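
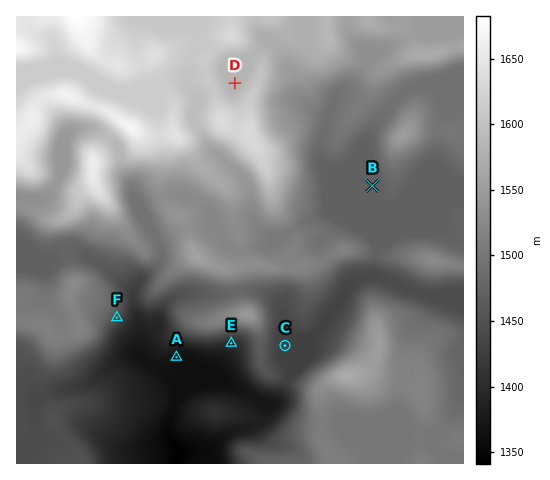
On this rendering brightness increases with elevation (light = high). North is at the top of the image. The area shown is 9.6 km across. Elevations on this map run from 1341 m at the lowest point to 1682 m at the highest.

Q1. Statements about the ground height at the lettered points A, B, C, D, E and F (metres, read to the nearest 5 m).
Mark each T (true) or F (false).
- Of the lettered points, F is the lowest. F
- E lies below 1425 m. T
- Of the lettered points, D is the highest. T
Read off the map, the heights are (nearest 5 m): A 1365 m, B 1470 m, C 1430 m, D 1585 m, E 1405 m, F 1445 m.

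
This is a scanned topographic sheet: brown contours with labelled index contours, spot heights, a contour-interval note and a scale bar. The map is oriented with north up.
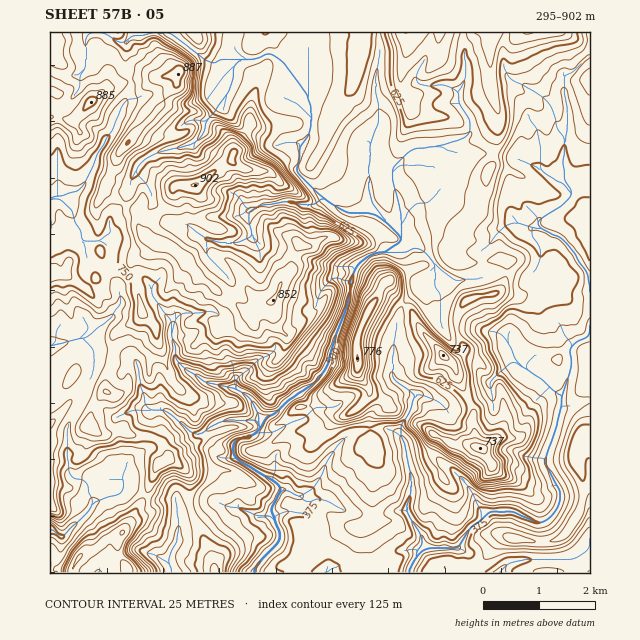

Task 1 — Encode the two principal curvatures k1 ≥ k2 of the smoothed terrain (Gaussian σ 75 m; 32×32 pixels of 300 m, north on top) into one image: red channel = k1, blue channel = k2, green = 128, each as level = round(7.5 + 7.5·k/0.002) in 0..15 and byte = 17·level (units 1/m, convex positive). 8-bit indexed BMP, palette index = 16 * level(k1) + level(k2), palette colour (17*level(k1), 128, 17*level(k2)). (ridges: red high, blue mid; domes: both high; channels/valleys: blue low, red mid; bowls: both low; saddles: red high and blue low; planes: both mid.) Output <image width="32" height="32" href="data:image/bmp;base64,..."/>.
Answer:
<image width="32" height="32" href="data:image/bmp;base64,Qk02CAAAAAAAADYEAAAoAAAAIAAAACAAAAABAAgAAAAAAAAEAAATCwAAEwsAAAABAAAAAAAAAIAAABGAAAAigAAAM4AAAESAAABVgAAAZoAAAHeAAACIgAAAmYAAAKqAAAC7gAAAzIAAAN2AAADugAAA/4AAAACAEQARgBEAIoARADOAEQBEgBEAVYARAGaAEQB3gBEAiIARAJmAEQCqgBEAu4ARAMyAEQDdgBEA7oARAP+AEQAAgCIAEYAiACKAIgAzgCIARIAiAFWAIgBmgCIAd4AiAIiAIgCZgCIAqoAiALuAIgDMgCIA3YAiAO6AIgD/gCIAAIAzABGAMwAigDMAM4AzAESAMwBVgDMAZoAzAHeAMwCIgDMAmYAzAKqAMwC7gDMAzIAzAN2AMwDugDMA/4AzAACARAARgEQAIoBEADOARABEgEQAVYBEAGaARAB3gEQAiIBEAJmARACqgEQAu4BEAMyARADdgEQA7oBEAP+ARAAAgFUAEYBVACKAVQAzgFUARIBVAFWAVQBmgFUAd4BVAIiAVQCZgFUAqoBVALuAVQDMgFUA3YBVAO6AVQD/gFUAAIBmABGAZgAigGYAM4BmAESAZgBVgGYAZoBmAHeAZgCIgGYAmYBmAKqAZgC7gGYAzIBmAN2AZgDugGYA/4BmAACAdwARgHcAIoB3ADOAdwBEgHcAVYB3AGaAdwB3gHcAiIB3AJmAdwCqgHcAu4B3AMyAdwDdgHcA7oB3AP+AdwAAgIgAEYCIACKAiAAzgIgARICIAFWAiABmgIgAd4CIAIiAiACZgIgAqoCIALuAiADMgIgA3YCIAO6AiAD/gIgAAICZABGAmQAigJkAM4CZAESAmQBVgJkAZoCZAHeAmQCIgJkAmYCZAKqAmQC7gJkAzICZAN2AmQDugJkA/4CZAACAqgARgKoAIoCqADOAqgBEgKoAVYCqAGaAqgB3gKoAiICqAJmAqgCqgKoAu4CqAMyAqgDdgKoA7oCqAP+AqgAAgLsAEYC7ACKAuwAzgLsARIC7AFWAuwBmgLsAd4C7AIiAuwCZgLsAqoC7ALuAuwDMgLsA3YC7AO6AuwD/gLsAAIDMABGAzAAigMwAM4DMAESAzABVgMwAZoDMAHeAzACIgMwAmYDMAKqAzAC7gMwAzIDMAN2AzADugMwA/4DMAACA3QARgN0AIoDdADOA3QBEgN0AVYDdAGaA3QB3gN0AiIDdAJmA3QCqgN0Au4DdAMyA3QDdgN0A7oDdAP+A3QAAgO4AEYDuACKA7gAzgO4ARIDuAFWA7gBmgO4Ad4DuAIiA7gCZgO4AqoDuALuA7gDMgO4A3YDuAO6A7gD/gO4AAID/ABGA/wAigP8AM4D/AESA/wBVgP8AZoD/AHeA/wCIgP8AmYD/AKqA/wC7gP8AzID/AN2A/wDugP8A/4D/ANT4dob41qKFl8nGg5C4l4d3h4eHuJDJyLbHhZOkpJaHxMbntsJghYSHt7jGpIGnmIeHh4eWg4GAgZa2ttXWpYSQgJa3+aWXg6eXdpe4kbeHh6ioh6ijpriixdnIpJT4g/ijg4W2x6iDt4Z2lIODp4aXhZWWlZKnl7hwkICSkpXkxYWGhXXVhGO1ZYaXuJKUhYWHmJengaantZGVhcencsbGhIZ3dqbFc+eUp8izgoaVloeImKiBp8eA6Ojlt4KFt8W1hXV2hfnouJSkoLWmqKiDmIeoloG2kJXV+ZWEgbintpSllYWUtqiVhIHT16aXqJWFmKiEccT39/rEpKaAp6e2pcm22KWolKKS1cOBt5eXtZKCknDU+ZSUpLam2IKEubaDtoSTZIKCyLaz1YCg55Wm99a26aCldaW2lKenlYSWhoaVyciDhcjYx7OQxaWAwtZyxMancYN01ZXFpoaWhZeGp4SmprSl1oCQgrPYp6aQsfb3dHO1p6foc8N0hoaFl4eXhbeGhcagpaemhJP4ladwtfmDhYXH+LW2lXWHh5aXdoaGpoWG6JDJtpWot6XHlYDG93OFhvah1qdzdoaHhpWGl3WVtqbXgaa4pqint8e3gpD3dHPXtILEcnNll4iHhoaFpZR06JN0hYSFqJe4dre4gPjHgtaDldeXp4SXh4iWhpXIl4TGpZaXt6aWpseGleigxva1cnaEx9fptZeHl4W4tpeFlYV1l7imhbeEuLiWg4CT6vqSh4WEc5SVdYiYlZenhpanl4a2uIS4l4SXxqR0YoDCkZaVuKeWmLmlh5eEdoaGhnW3yLeFg5OEdJbI6Pf49qOGdoanh4amhoWHhJeHhqaFhbeFhYXG16OmyLim15ODhoeGh5eXloV1dZaXh4eF14Wmp5WWlqWUUpGhkZOBc4aGh4eHh4e4hYaHhoaIhoWlyHOmpcjIpoN0hcX1onWIhoeGh4eHh7eVdoeYhoaHl4PWlIWmuLb2ttf3+JClhoiHh4aIiIeGqLaVl4aGh4W3gtbGcZKEhabY5bShk7iGh4eHh4eHh3eFxmSGh4aHdMimgPi3lbOQhOnXYnR1hbd2d4amhYV1hobHhIeHhpel15WClNeWlLXBs9O3paiFuIZ2dZS4l6ilh8iVhoeFl5al2YVzl8i2xIJjxpV2hoaXp5eElMiGloSHyIWHh4WXqJS3x5SWlei0cneWpnZ3h3enp4LHppWFhZjHhYaHdKiFhXaXhae46saCh4eohnd3d5e3gceFp5eDl7WFh4d0p6eGdqiVl7jowIOGhoaGh4eHh7hxtqeWqIOnpJeGhoaDp4aWlIOCwnDFp4WHmJeHdoeHt4G4mIaog5elp6enuKQ="/>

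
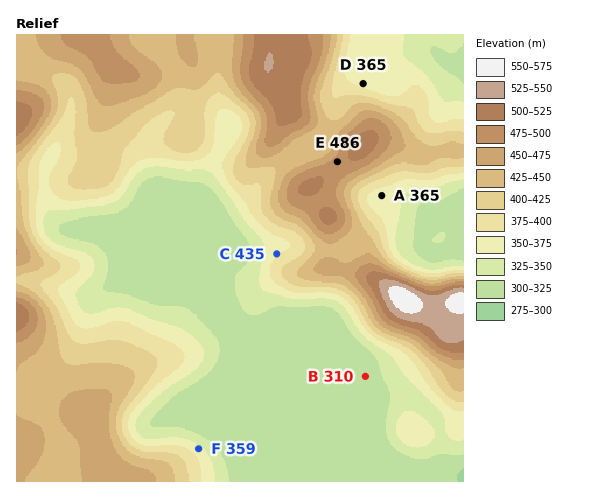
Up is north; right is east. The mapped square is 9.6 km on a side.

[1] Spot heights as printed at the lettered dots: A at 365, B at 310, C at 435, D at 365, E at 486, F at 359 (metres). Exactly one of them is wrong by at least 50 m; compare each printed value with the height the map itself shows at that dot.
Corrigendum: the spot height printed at C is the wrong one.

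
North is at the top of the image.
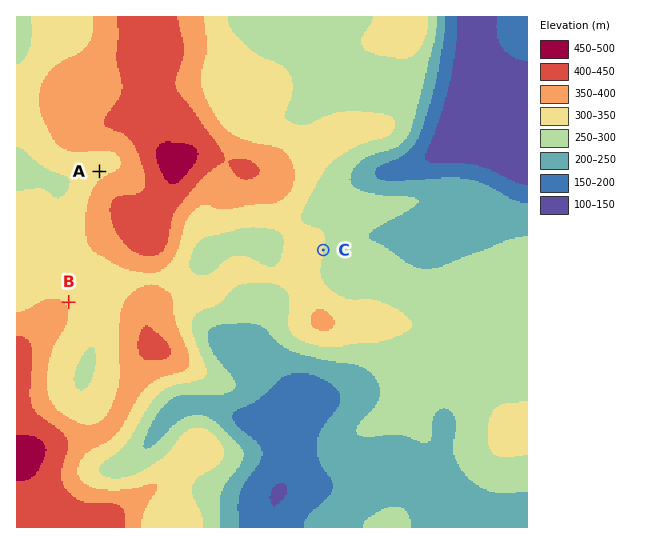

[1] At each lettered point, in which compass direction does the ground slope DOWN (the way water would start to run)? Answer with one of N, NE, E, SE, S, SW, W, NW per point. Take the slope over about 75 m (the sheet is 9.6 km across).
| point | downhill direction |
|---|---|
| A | NW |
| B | NE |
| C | E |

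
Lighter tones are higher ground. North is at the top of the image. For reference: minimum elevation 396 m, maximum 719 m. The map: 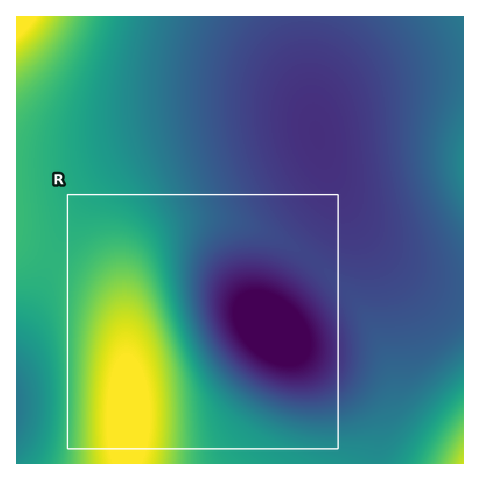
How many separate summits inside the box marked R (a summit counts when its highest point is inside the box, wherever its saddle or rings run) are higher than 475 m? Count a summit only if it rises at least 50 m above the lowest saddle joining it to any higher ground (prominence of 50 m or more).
1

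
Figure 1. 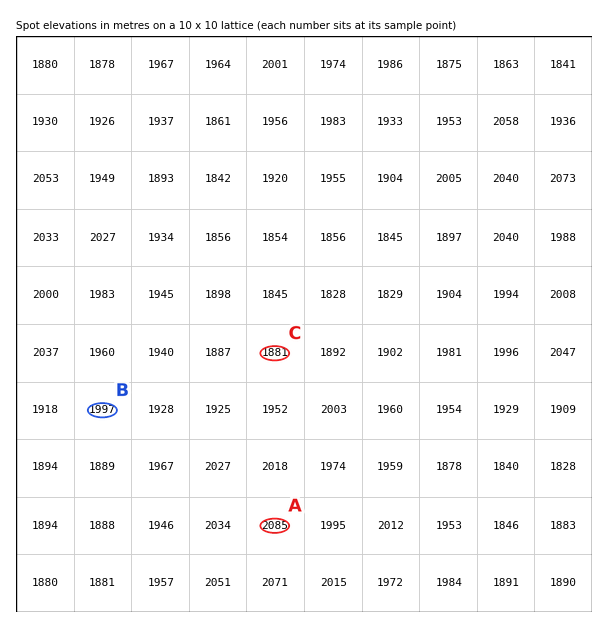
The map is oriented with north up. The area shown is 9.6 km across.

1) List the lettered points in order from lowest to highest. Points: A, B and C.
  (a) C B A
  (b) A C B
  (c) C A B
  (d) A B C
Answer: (a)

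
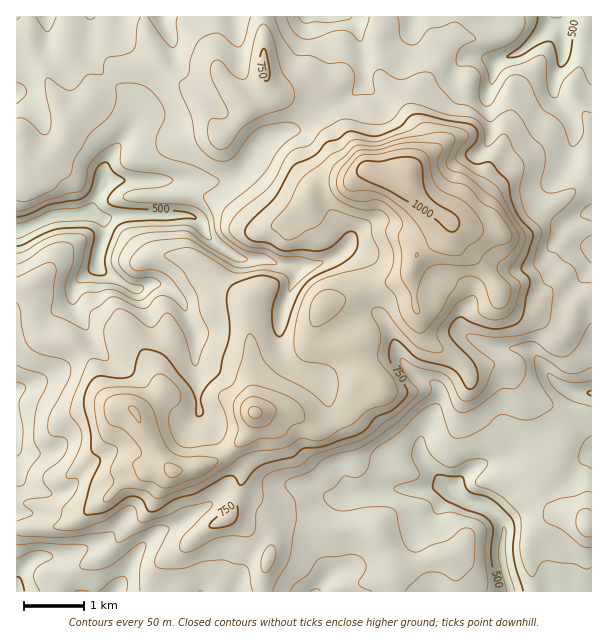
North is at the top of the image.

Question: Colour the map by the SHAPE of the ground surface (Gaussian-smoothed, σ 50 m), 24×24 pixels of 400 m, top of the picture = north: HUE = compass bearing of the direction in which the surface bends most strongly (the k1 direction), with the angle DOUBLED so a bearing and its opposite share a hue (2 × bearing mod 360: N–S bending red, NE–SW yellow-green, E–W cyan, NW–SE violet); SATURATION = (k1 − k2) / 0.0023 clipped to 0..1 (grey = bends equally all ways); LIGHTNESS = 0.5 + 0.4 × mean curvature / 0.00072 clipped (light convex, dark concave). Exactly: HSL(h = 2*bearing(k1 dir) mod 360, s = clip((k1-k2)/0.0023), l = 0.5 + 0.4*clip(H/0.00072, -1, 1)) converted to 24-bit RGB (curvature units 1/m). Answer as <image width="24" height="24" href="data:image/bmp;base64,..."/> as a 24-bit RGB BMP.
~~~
<image width="24" height="24" href="data:image/bmp;base64,Qk32BgAAAAAAADYAAAAoAAAAGAAAABgAAAABABgAAAAAAMAGAAATCwAAEwsAAAAAAAAAAAAAOoOeuaTFtIjJrpB7GUlKyZ+MfnpdXoZ8mppxPk503M6bf1mFQ4CNW4+wjYCsqZCQkHiXYGmEnqWErNelGAMw0eGqb2l/mI10L1QVOD8QYXsp04yqNJWQPqaf1J3InqliV3JlToGD59+6XWCSil6KZo2DaHFbg7R5Wl2ho5XBu52mschuDAMw1tCee218q3ZI4NX2xbPw04PhIXgp00udGmcSG28e65/c04DXV7iUd6lng1+Le4emh4GyjZa6nrqXUFlpW4V9psvK7M/pAwMw28KleFOO4OjKPMOPSHedxoS+9tXnDjI155iIO4E/DjsRrMUzwGB1eZmBe4OUY4V0VmxRapFlsIOgjIm3XbuxlHEYMwMAMLV3crJycJqyptSodjJkw1JxLX9bvYZ83V7WeJbO7MjiXsN5EDkiyMRqWmY3W1YqcXpAXmGJe49UfXM6g6g0WCgVDCBhzMzvkLrEhpuLY4VYdqFSdzh6T3Q4w2idTIQxoLplrLxWlOXa2b7z7Kf7lo40l1tyfK58dnElJTYXZJo+W4RxoUVHvUi4fpm8LHwwc4lbi4V3nYyCW4xRiEaTuoF+KUVEz5uNRXVvuu21N1I4X2VBVDJW8IWTbLOcf120zM7vup7jiMeXKGs1MWlhXn+cpo56co2ScIiGdH1jjI90lWuCgrGeo4iwe1C2q8/Pxdrn1JSjiEteLUpoTDZz2O/zxcPtm6jQVFWXoWyWzHmgyJSQMmlXGjg/16NvPnI/d1pqgaSNhb7AnKzQSHsxTnRNYHSPktehsZhUqjJoyeHUKyJ9cJy3icdOjXJWhVdXcUldh2Fzjn6o3e7qiVDuJQhA4uGxh6TKVpiYg8mYTQkSQDQKlH6cU3hTN4lJppc7dFo6dbJtqHpRNy5Ub4Bis7d4dothgjtbf21bXo9pgr9xnIUqMgUaccPDtfLYkm/BlJnLixZXvHo0nL3FgpKplKDEj8XSfTmEnLidWpOnxLOPLCFbfnBcwsGQS5qbqUC7obiFcaSgtJ+YaBVyrMuDW+BwUywfORkMcGsbH2iCu9nNW56SnKN0UqNRYS52fqG1y+fYey6kytGMeyN+XoaOvMKPZqU/Gx6C2rq1Zpl8d4lPSRxe4+rbypKhFyJT1KfVntquYo23VX6NunOmwZ7FqL2BFmxqec7MZR0AJjECbQwSZLNraZ2hr63X79jmACtE7N/jwZnGmWi3VkqkttJ/nW6GdT+lPp925vHaMliSdmakY5Cqr3m+3bC6Tr48HQEy7a/YoZTidszLmdDEqPbvMysAZS4AMx8AGTQBrmYpn1x9Wztv8NjGXjE9oZRFVNhugH0bIXFFZoedWH6TMFx+6dPk9dbtABAzudS0vcneucDjeO+kMwAT8HucZJnfy9PpornMGmVOhFtASleM0MuKt2yzssCdfmSl2vDcVXHLMHN6gk5QG0ABFzMALi8EOwUTPWQALzMAMjEBMwAFkOXIparAvKDHqniSnaB3dDFRM2QlSE0hpZY4kMWsuc7OepDCpuWpeCFnjzhkQ4xE7t3ulIPcgNOfAmeb39P4z8v5v7TyirHkUaN+YX9njmaLuIKhxV/B3GjFuGm8U7LGr+bBX8Cvs4+OZbCkpDVEPUZfpnu6uXu9qKeIoYCV0cGfCwopw48ggpQZX40tdWc/go03LGQ/Q2Blm7mMkl6/iJLk4df0mJ3h6+7dMXpOOZ5DrTt1n092f26aRW1ptIaCgrt+q2ugpIGHhEa7N5+CpoimjHadjlKl6ejbNHloLWFOca9dgU1+M4dqfON+rW7O2anB8qjZwR5qDF1JupuGj3GVcW6UXaZRx4GckExrqYSKinuVVXCXc49wZ1lxZaVjr5581HiYOXFQK2EnPZRLZq5YZFMvHSwXq8M4dciN5I7SZxLDwqWLY3GDnnupskt2fD84mL+LimyVnYaefHSFeG57a1J+hLqQiVJtj8fEyYLFgqK9Xn9yWXhCiH1TToVmirNDalwzj4M2CiA01bqejKB0SiBjgsWBWnyTl7B2bIRnkWx6knSSemiNa7a1jVyHn86jWCZv0uy4YEyPhY6rs5e1Q0eHeqx9km2OqY5/WLO0HEi5kNba2KCwF0Jfyop/dKdxelWRe6GJdnSVc2aNprqDPjh+gaKIsbqVKyBf9PbVP2KFmmiXq5+AYz+Ak6RxWmZ5pYV2ml0+qykdE04FMKkRYhmi0MN9tsGcRjyQnqR+eGaZVkt3udylXSmDfKKBpaJtKS9l7u+xO11lSmqevG08lDJ1ubKYQ1Jxl5CDpoqOcHiezqPJNMeuIRtg2s6f"/>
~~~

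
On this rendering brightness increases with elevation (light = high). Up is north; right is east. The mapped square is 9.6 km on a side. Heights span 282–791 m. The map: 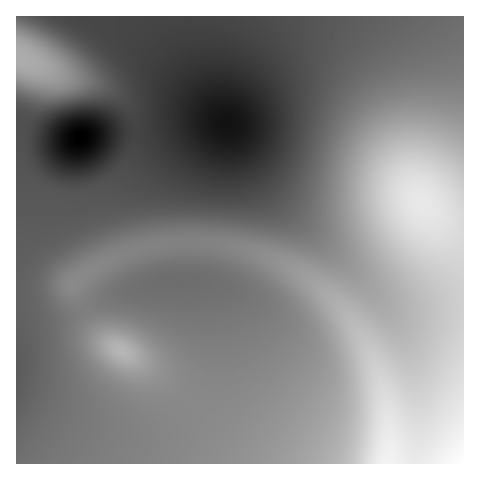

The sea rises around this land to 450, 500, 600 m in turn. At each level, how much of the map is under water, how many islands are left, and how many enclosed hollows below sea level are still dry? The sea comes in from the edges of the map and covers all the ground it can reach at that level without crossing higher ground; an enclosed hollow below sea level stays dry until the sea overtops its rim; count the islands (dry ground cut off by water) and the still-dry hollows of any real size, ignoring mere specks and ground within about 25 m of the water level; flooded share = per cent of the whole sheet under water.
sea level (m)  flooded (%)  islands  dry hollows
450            22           0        0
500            37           0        0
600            77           1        0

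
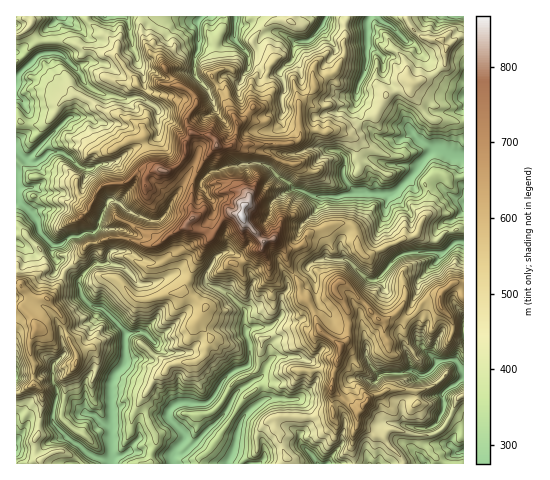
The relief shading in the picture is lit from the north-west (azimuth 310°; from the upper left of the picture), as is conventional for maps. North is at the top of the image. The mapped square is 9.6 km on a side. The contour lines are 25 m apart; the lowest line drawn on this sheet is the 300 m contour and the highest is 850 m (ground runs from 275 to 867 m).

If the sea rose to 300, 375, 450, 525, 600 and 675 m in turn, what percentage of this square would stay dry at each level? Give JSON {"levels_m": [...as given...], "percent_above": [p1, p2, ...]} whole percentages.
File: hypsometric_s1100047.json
{"levels_m": [300, 375, 450, 525, 600, 675], "percent_above": [95, 74, 47, 27, 12, 6]}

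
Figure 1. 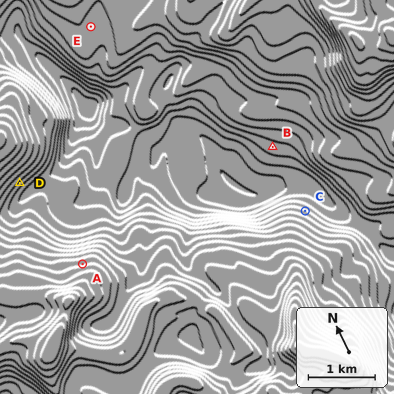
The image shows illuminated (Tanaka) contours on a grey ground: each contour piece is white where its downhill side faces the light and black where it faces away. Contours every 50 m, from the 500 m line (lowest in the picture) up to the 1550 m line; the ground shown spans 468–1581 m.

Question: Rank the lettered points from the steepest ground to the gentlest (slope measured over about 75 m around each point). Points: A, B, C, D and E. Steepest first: D C A B E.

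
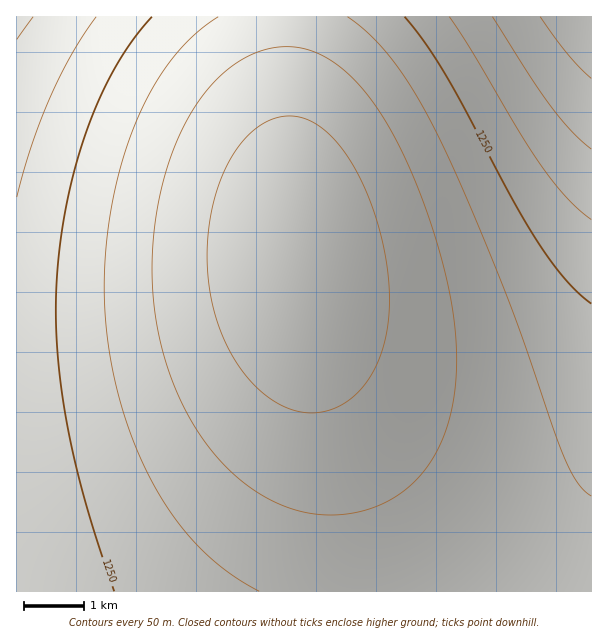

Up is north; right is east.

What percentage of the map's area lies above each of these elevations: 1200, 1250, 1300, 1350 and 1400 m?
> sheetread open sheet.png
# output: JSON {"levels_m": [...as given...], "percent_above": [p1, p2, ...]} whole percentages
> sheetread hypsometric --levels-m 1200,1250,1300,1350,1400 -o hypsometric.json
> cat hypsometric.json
{"levels_m": [1200, 1250, 1300, 1350, 1400], "percent_above": [93, 80, 63, 33, 13]}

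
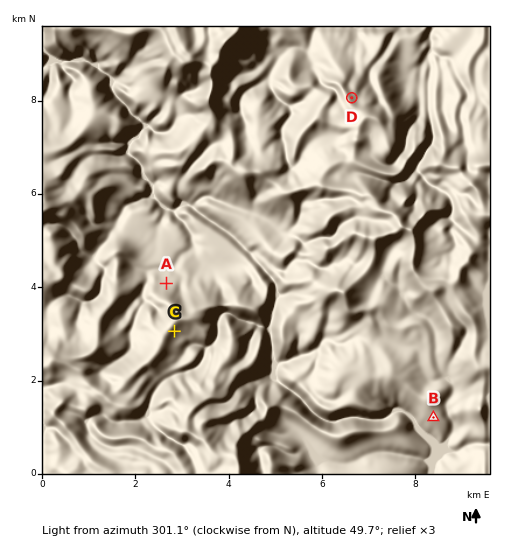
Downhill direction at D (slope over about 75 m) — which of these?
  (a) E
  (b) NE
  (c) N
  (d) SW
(b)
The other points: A N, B S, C SE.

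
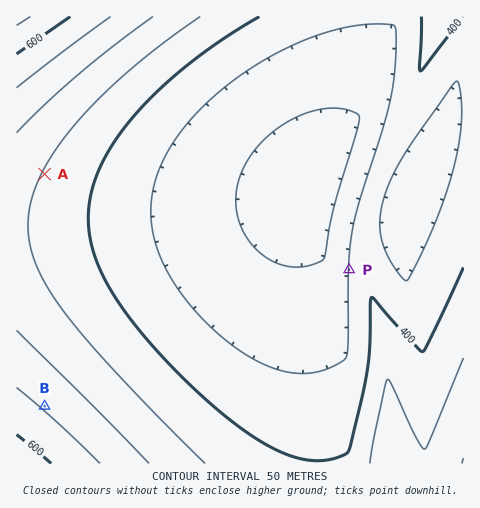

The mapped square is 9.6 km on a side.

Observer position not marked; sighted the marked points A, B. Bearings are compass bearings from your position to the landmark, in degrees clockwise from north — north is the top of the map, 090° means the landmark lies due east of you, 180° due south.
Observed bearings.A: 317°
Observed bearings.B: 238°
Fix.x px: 181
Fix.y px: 321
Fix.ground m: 360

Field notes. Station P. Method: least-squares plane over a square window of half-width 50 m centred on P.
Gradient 6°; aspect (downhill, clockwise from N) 272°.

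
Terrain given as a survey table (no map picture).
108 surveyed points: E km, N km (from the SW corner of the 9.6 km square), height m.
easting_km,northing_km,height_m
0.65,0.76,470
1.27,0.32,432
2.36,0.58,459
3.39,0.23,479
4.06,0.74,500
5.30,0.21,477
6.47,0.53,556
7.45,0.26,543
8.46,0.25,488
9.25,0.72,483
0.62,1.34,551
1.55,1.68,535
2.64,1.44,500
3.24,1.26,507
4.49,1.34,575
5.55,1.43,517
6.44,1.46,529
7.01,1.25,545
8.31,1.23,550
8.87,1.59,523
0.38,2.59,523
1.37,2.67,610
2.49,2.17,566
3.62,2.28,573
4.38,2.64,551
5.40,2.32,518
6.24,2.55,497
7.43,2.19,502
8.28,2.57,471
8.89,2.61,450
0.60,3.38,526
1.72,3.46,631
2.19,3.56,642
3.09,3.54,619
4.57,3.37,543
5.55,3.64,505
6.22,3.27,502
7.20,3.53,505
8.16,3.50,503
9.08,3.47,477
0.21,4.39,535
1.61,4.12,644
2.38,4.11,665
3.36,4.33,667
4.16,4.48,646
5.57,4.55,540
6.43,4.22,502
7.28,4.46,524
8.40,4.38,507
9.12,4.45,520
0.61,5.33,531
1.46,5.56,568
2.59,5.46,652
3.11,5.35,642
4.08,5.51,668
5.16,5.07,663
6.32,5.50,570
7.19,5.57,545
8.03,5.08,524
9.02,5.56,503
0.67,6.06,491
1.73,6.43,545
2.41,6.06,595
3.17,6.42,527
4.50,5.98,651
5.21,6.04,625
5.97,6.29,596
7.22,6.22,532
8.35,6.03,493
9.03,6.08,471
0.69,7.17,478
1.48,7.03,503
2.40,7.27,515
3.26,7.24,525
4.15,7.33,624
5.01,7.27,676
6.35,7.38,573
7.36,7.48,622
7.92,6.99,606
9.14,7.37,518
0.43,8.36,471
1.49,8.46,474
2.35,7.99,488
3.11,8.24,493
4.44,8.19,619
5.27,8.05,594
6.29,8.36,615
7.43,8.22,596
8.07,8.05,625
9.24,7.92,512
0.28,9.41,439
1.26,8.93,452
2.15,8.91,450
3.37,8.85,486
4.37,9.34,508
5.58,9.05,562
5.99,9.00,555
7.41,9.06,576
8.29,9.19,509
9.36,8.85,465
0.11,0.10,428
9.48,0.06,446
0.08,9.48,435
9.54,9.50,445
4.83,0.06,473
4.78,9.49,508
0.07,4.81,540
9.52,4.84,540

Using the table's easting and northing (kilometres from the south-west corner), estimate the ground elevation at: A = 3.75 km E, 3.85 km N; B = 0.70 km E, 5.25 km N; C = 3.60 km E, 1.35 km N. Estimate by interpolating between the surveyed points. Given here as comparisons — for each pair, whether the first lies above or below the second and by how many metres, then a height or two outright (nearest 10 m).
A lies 70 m above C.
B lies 60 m below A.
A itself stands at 610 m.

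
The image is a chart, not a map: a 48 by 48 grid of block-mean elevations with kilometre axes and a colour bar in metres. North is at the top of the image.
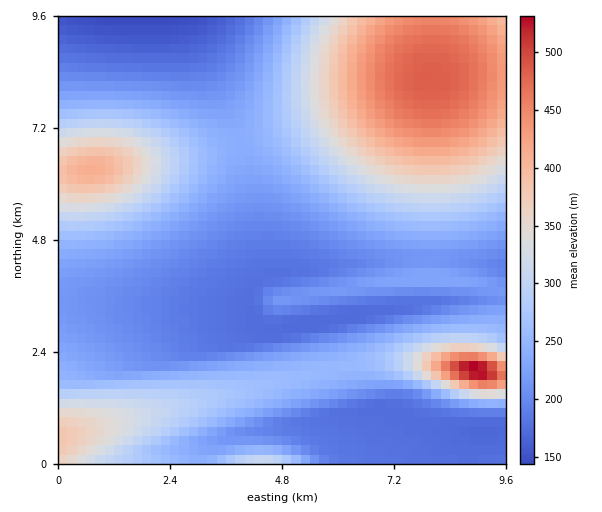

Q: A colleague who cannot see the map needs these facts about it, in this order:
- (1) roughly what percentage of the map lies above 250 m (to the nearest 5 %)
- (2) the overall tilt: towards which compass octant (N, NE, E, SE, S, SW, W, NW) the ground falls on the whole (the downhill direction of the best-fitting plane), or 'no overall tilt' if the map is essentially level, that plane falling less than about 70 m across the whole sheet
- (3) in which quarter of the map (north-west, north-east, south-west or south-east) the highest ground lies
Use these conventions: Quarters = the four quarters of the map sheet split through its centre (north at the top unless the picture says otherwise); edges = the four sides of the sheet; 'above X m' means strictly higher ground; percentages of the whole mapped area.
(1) Roughly 45 % of the ground is higher than 250 m.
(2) On the whole the ground falls towards the south-west.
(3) The highest point lies in the south-east quarter of the map.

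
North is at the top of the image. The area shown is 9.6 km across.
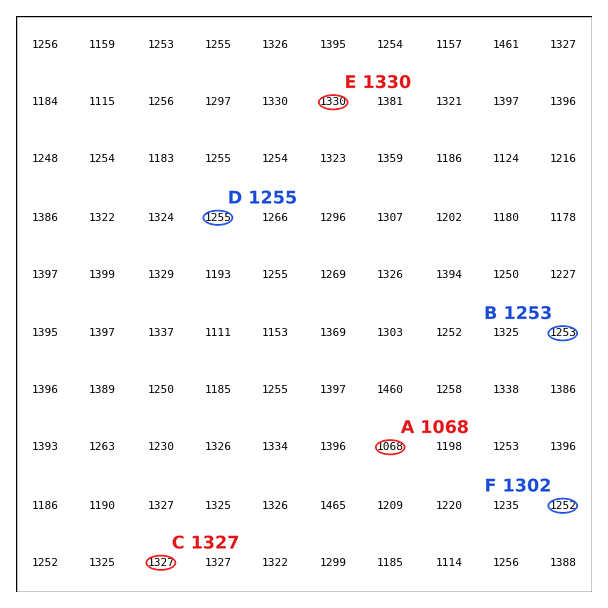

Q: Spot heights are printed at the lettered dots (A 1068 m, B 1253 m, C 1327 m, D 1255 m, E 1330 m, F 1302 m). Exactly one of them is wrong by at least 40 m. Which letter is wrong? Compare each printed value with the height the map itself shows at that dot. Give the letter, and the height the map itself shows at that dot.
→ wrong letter F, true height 1252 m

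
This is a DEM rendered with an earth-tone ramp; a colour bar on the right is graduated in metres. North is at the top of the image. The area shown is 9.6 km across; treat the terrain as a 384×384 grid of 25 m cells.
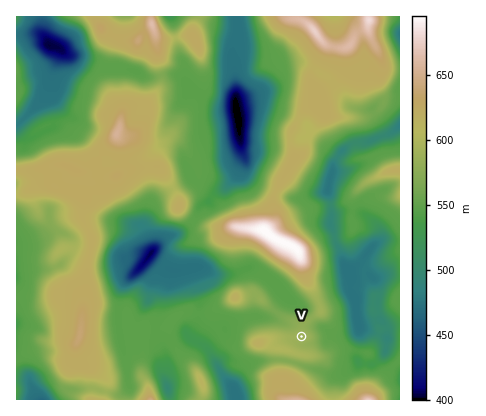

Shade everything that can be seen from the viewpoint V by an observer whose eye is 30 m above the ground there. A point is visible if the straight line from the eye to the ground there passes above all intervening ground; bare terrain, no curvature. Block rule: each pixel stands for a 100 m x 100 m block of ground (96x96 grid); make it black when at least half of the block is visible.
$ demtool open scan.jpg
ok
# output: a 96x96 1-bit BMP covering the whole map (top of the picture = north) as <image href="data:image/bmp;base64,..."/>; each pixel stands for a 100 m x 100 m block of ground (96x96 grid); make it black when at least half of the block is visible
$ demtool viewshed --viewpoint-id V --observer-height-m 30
<image width="96" height="96" href="data:image/bmp;base64,Qk2+BAAAAAAAAD4AAAAoAAAAYAAAAGAAAAABAAEAAAAAAIAEAAATCwAAEwsAAAIAAAAAAAAA////AAAAAAAAAD4AYAHgAH///8AAAD4AYAHAAP///8AAAAEAQAHAAD///8AAAAGAQAGAAAP//8AAAAGAwAOAAAf//8QAAAcAAAMAAP/w//wAABwAAAcAA//A//4AADwAAAYAB/8A//4AAPwAAAAAAfgA//8AAfwAAAAAAAAA8/8AAfwAAAAAAABB94cAAfwAAAAAAAf//4MAAfwAAAAAAf///4MAAf4AAAAAB////4cAAf4AAAAAD///4ccAAP4AAAAAB///wP8AAP8AAAAAA///wH8AAP//AAAAAf//wH8AAP///wAAAP//wH8AAP//////////gH8AAP//////////gP8AAP//f/////h8gP8AAP/+Ef////x4AP8AAH/+AD/n///wAP8AAH/+AA+D///wAP8AAH+OAAAD///wAP8AAD+GAAAB///wAP8AAD+AAAAA///gAP8AAD+AAAAAB//gAH8AAD+AAAAAD//AAD8AAD+AAAAAH//AAD8AAD+AAAAAP//gAB8AAD+AAAAAf//gAB8AAD+AAAAB///gAB8AAD8AAAAH///AAB8AAD4AAAAf//8AAB8AAD4AAAB///wAAB8AAD4AAAD///gAAA8AAB4AAAf//+AAAA8AABwAABx//4AAAA8AABwAAAgf/wAAGA8AADwAAAAP/AAAP48AADgAAAAP8AAAP/8AAHAAAAAAAAAAPn8AAHAAD8AAAAAAPH8AAPAAD8AAAAAAGH8AAPAAA8AAAAAAGP8AAPgB4MAAAAAAH/8AAP8PwEAAAAAAH/8AAP//gEAAAAAAH/8AAP//AAAAAAAAH/8AMH//AAAAAAAAH/8B8H//AAAAAAAAH/8AIf//AAAAAAAAB/8AB/v/AAAAAAAAAf8AA+D/AAAAAAAAAH8AA+B/EAAAAAAAAB8AD8AeIAAAAAAAAAMAEAAAAAAAAAAAAAAAAAAAAAAAAAAABAAAAAAYAAAAAAAABgAAAAB+AAAAAAAAAAAAAAH+AAAAAAAAAAAAAAH+AAAAAAAAAAAAAAD+AAAAAAAAAAAAAAD+AAAAAAAAAAAAAAB+AAAAAAAAAAAAAABwAAAAAAAAA4AAAAAgAAAAAAAAD8AAAAAgAAAAAAAAH+AAAAAgAAAAAAAAH/AAAAAAAAAAAAAAAHAAAAAAAAAAAAAAADgAAAAAAAAAAAAAADwAAAAAAAAAAAAAA/wAAAAAAAAAAAAAD/gAAAAAAAAAAAAAD/gAAAAAAAAAAAAAD/wAAAAAAAAAAAAAD/wAAAAAAAAAAAAAD/4AAAAAAAAAAAAAD/8AAAAAAAAAAAAAD/4AAAAAAAAAAAAACPgAAAAAAAAAAAAAAHgAAAAAAAAAAAAADPAAAAAAAAAAAAAAD/AAAAAAAAAAAAAAD+AAAAAAAAAAAAAAH+AAAAAAAAAAAAAAH8AAAAAAAAAAAAAAB4AAAAAAAAAAAAAAB4AAAAAAAAAAAAAAA4AAAAAAAAAAAAAAA4AAAAAAAAAAAAAAA4AAAAAAAAAAAAAAA8AAAAAAAAAAAAAAAgA="/>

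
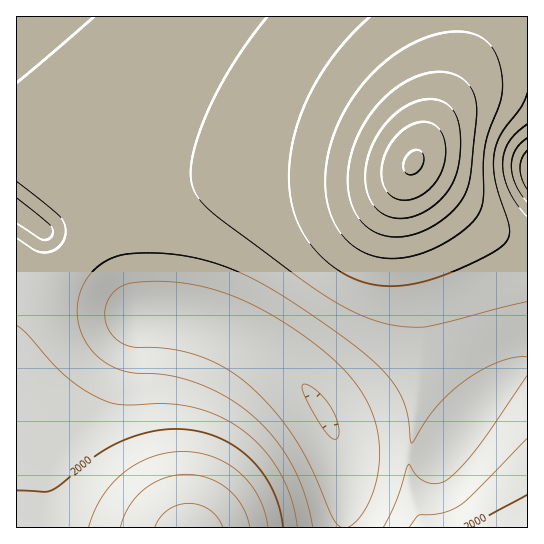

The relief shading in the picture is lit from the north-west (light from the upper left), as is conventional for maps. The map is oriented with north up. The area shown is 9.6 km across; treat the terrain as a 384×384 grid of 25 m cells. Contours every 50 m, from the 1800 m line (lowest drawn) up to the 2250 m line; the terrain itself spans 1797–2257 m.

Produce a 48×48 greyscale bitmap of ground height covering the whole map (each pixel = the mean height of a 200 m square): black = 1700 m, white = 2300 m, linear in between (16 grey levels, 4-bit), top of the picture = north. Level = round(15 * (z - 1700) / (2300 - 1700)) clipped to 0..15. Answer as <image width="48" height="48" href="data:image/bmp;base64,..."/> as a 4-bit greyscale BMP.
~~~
<image width="48" height="48" href="data:image/bmp;base64,Qk32BAAAAAAAAHYAAAAoAAAAMAAAADAAAAABAAQAAAAAAIAEAAATCwAAEwsAABAAAAAAAAAAAAAAABEREQAiIiIAMzMzAERERABVVVUAZmZmAHd3dwCIiIgAmZmZAKqqqgC7u7sAzMzMAN3d3QDu7u4A////AIiIiJmaq7vMzLu6qYdlREREVWZ3d3iIiIiIiImaqru7u7u6mYdlRDNEVWZmZ3d4iIiIiImZqru7u7uqmHdlRDNERVZmZmd3eId4iIiZqqq7u6qpmHZVQzM0RVVVVmZ3d3d3eIiJmaqqqqqZiHZUQzM0RVVVVWZnd3d3d4iImZqqqpmYh2VUMzM0RVVVVVZmd3d3d3iIiZmZmZmId2VEMzMzRFVVVVVmZ3d3d3d4iIiZmIiHdlVDMzMzRFVVVVVWZnd3d3d3eIiIiId3ZVRDMzM0RFVVVVVWZnd3d3d3d3d3d3dmVUQzMjM0RVVVVVVVZnd3d3d3d3d3d2ZlVEMzIjM0RVVVVVVVVnd3d3ZmZmZmZmZVRDMzIzM0RVVVVVVVVXd3dmZmZmZmZVVUQzMyIzNEVVVVVVVVVXd2ZmZmZVVVVVREMzMzMzREVVVVVVVVVXdmZmZVVVVVVERDMzMzM0RFVVZlVVVVVWZmZmVVVEREREQzMzMzNERVVWZmVVVVVWZmZlVURERERDMzMzMzREVVVmZmZlVVVWZmZVVEQzMzMzMzMzM0RFVWZmZmZmZlVWZmZVRDMzMzMzMzMzREVVVmZmZmZmZmZmZmZVRDMzMzMzMzM0RFVWZmZmZmZmZmZmZmVVRDMzMzMzMzREVVZmZnd3d3dmZmZmZmVVRDMzMzMzNERFVWZnd3d3d3d3d2ZmZmZVRERDM0REREVVZmZ3d3d3d3d3d3d2ZmZVVERERERERVVWZnd3iIiIiId3d3d2ZmZlVVRERFVVVVZmZ3d4iIiIiIiHd3d2ZVZlVVVVVVVVVmZmd3eIiZmZmYiIh3d1VFVmZVVVVVVmZmZnd3iImZmZmZmIiId0Q0VmZmZmZmZmZmZ3d4iJmqqqqpmYiId0M0VmZmZmZmZmZmd3eIiZmqu7uqqZiIdzNFVmZmZmZmZmZnd3eIiZqrvMu7qpmIdkRWZmZmZmZmZmZ3d3eIiZq7zMzLupmIdkVmZmZmZmZmZmZ3d3eImaq8zd3MuqmHZVZmZmZmZmZmZmZ3d3eImaq83d3cy6mHVGZmZmZmZmZmZmd3d3eImaq83e7dy6mGU1ZmZmZmZmZmZmd3d3eIiZq83e7ty6mGVFVmZmZmZmZmZmZ3d3eIiZq7ze7ty6mHVFVWZmZmZmZmZmZ3d3eIiZqrzd3dy6mHZVVVZmZmZmZmZmZ3d3eIiZmrvM3dy6qYdlVVVmZmZmZmZmZ3d3d4iJmqu8zMy6qYh1VVVVZmZmZmZmZnd3d4iJmaq7zMu6qZh1VVVVVmZmZmZmZnd3d4iImZqru7u6qZiFVVVVVWZmZmZmZmd3d3iIiZmqq7qqqZiFVVVVVVZmZmZmZmd3d3eIiZmaqqqqmZiFVVVVVVZmZmZmZmZ3d3eIiJmZmqqpmZiFVVVVVVVmZmZmZmZ3d3d4iIiZmZmZmZiFVVVVVVVWZmZmZmZnd3d3iIiJmZmZmZiFVVVVVVVVZmZmZmZmd3d3eIiIiZmZmYiFVVVVVVVVVmZmZmZmZ3d3d4iIiIiZiIiA=="/>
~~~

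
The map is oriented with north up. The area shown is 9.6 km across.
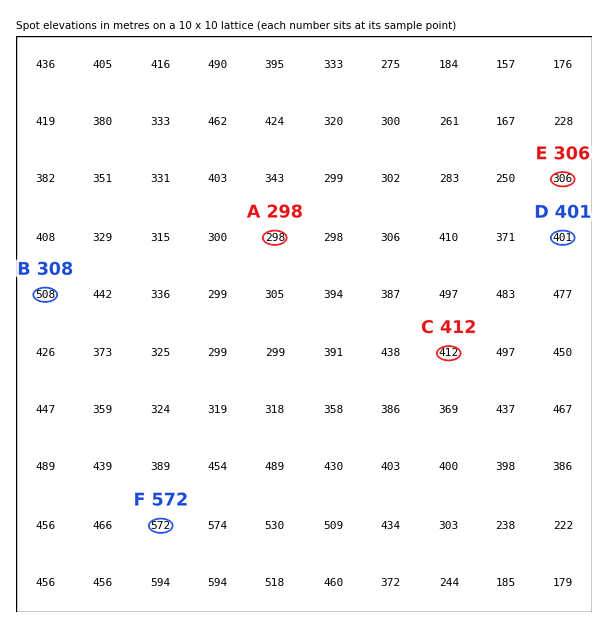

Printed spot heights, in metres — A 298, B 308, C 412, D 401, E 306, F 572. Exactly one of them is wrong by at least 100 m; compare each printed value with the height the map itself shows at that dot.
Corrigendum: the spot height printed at B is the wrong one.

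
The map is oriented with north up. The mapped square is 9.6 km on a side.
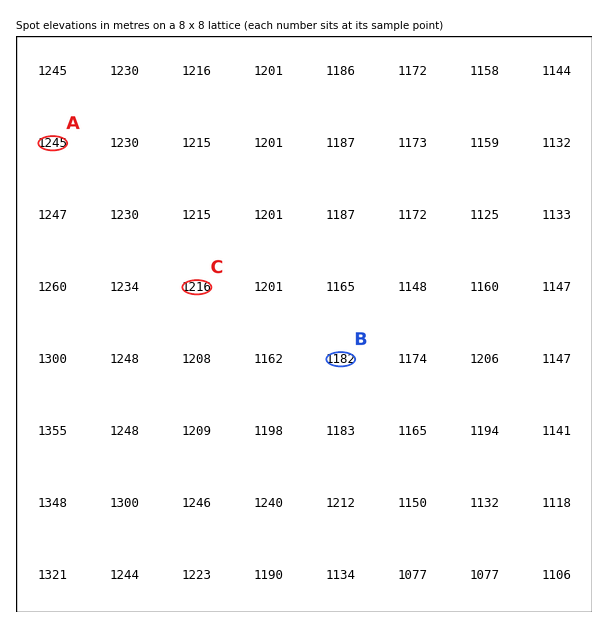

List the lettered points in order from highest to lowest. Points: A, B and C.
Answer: A C B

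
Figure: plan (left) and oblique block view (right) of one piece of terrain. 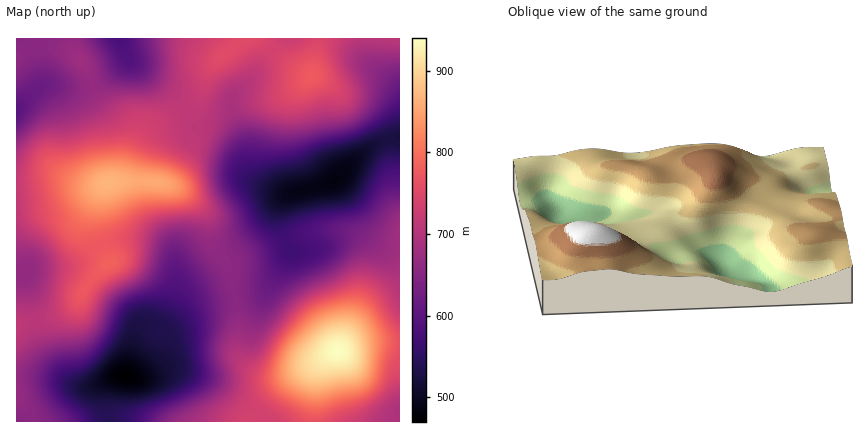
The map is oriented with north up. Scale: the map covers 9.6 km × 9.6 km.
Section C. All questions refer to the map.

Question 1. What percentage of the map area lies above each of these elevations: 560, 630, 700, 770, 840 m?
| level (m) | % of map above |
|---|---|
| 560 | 87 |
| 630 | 70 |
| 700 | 44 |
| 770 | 16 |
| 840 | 6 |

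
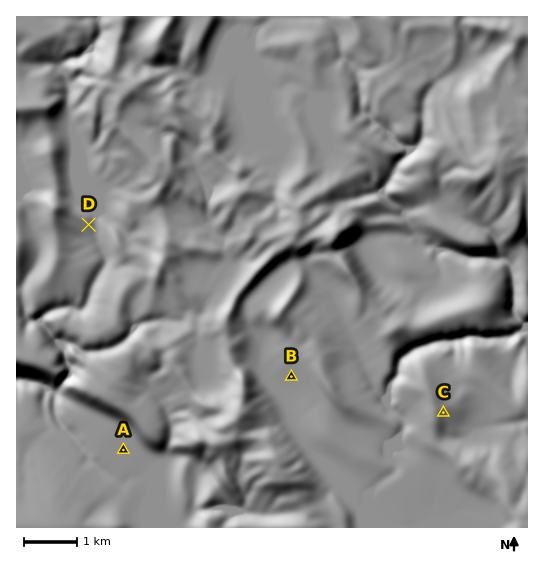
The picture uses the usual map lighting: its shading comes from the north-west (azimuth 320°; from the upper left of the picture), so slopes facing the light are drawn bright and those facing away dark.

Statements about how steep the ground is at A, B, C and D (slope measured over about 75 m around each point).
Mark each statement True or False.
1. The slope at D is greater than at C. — False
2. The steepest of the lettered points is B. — False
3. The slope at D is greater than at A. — True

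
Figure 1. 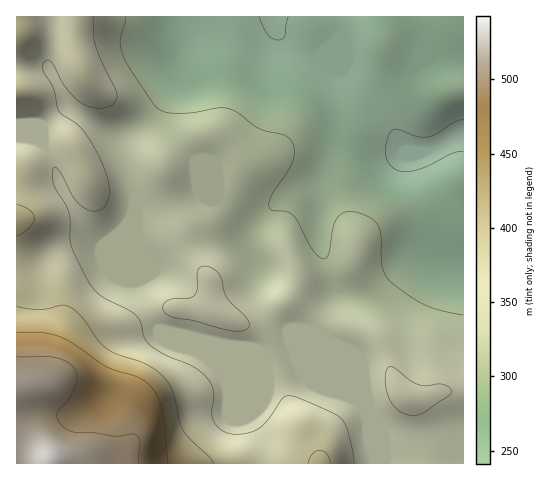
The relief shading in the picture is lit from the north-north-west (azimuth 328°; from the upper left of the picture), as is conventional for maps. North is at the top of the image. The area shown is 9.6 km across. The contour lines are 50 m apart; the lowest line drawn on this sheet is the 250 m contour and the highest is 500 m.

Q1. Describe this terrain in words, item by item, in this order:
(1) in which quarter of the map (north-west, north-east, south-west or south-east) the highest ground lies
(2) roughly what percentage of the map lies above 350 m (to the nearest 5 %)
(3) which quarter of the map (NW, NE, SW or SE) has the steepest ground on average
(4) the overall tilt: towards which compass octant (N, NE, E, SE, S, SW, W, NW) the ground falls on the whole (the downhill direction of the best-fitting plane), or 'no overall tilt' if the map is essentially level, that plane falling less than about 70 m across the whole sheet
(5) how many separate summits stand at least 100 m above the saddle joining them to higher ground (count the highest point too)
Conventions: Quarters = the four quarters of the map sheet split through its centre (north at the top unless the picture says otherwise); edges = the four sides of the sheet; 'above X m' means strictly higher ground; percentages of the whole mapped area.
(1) The highest ground is in the south-west quarter.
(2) About 30 % of the map lies above 350 m.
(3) The south-west quarter is the steepest part of the map.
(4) The general tilt is down to the north-east (the land rises towards the south-west).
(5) There is 1 summit with 100 m or more of prominence.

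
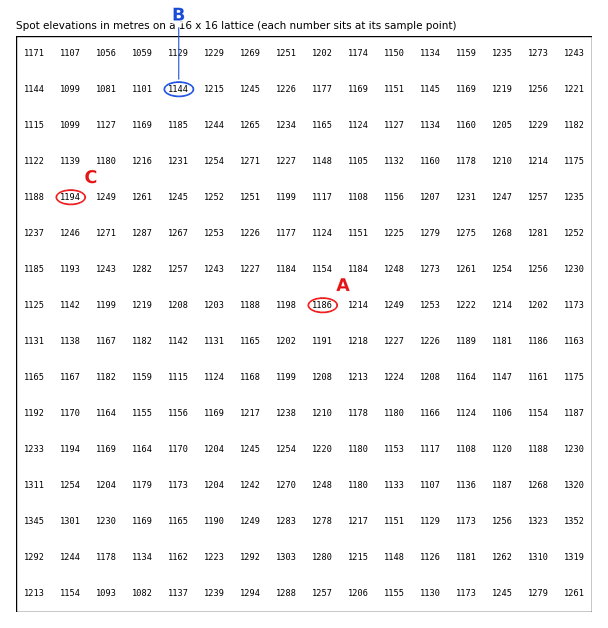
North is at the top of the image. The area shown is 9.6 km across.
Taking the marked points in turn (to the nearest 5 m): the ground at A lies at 1185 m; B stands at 1145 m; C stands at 1195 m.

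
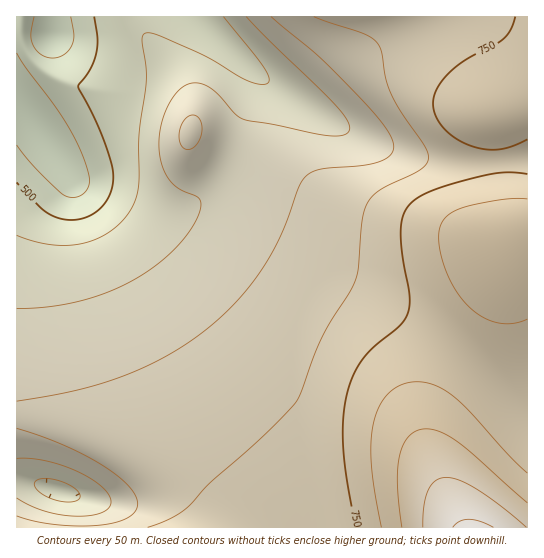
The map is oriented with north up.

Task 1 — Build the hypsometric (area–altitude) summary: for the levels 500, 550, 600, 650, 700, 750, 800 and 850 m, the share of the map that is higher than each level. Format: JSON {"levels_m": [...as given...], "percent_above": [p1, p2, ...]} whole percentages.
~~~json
{"levels_m": [500, 550, 600, 650, 700, 750, 800, 850], "percent_above": [94, 88, 77, 59, 38, 23, 10, 4]}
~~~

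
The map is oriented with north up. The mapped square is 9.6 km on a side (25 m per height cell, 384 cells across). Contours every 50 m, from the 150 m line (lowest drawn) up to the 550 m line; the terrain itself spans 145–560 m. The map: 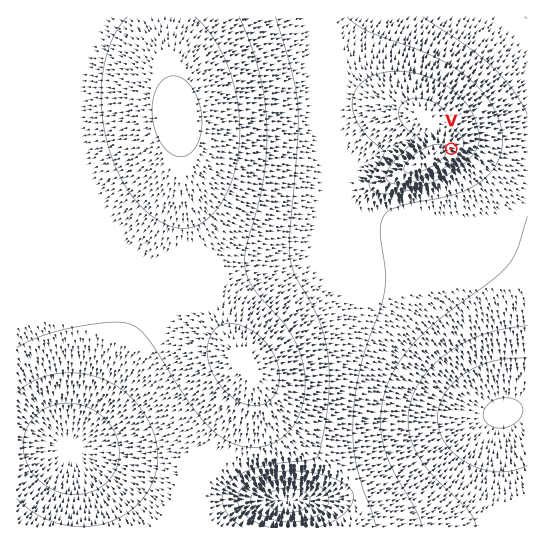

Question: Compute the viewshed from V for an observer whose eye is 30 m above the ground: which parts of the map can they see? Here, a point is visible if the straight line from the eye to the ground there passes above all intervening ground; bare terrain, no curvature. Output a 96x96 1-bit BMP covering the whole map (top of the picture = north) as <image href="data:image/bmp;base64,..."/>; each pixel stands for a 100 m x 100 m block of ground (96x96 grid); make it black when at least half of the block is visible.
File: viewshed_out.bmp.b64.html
<image width="96" height="96" href="data:image/bmp;base64,Qk2+BAAAAAAAAD4AAAAoAAAAYAAAAGAAAAABAAEAAAAAAIAEAAATCwAAEwsAAAIAAAAAAAAA////AAAAAAAAAAAAAAAAf/////8AAAAAAAAAH/////8AAAAAAAAAD/////8AAAAAAAAAB/////8AAAAAAAAAA/////8AAAAAAAAAAf////8AAAAAAAAAAf////8AAAAAAAAAAf////8AAAAAAAAAAf////8AAAAAAAAAA/////8AAAAAAAAAB/////8AAAAAAAAAD/////8AAAAAAAAAP/////8AAAAAAAAA//////8AAAAAAAAH//////8AAAAAAAAP//////8AAAAAAAAP//////8AAAAAAAAP//////8AAAAAAAAf//////8AAAAAAAAf//////8AAAAAAAAf//////8AAAAAAAA///////8AAAAAAAA/////+H8AAAAAAAB/////wA8AAAAAAAD/////gAMAAAAAAAH/////AAEAAAAAAAP////+AAAAAAAAAAP////+AAAAAAAAAAf////+AAAAAAAAAA/////8AAAAAAAAAB/////8AAAAAAAAAD/////8AAAAAAAAAH/////8AAAAAAAAAP/////+AAAAAAAAAf/////+AAAAAAAAAf//////AAAAAAAAA///////wAAAAAAAB///////8AMAAAAAB/////////8AAAAAD/////////8AAAAAA/////////8AAAAAAP////////8AAAAAAB////////8AAAAAAAP///////8AAAAAAAA///////8AAAAAAAAP//////8AAAAAAAAB//////8AAAAAAAAAf/////8AAAAAAAAAP/////8AAAAAAAAAD/////8AAAAAAAAAA/////8AAAAAAAAAAP////8AAAAAAAAAAH////8AAAAAAAAAAB////8AAAAAAAAAAAf///8AAAAAAAAAAAP///8AAAAAAAAAAAD///8AAAAAAAAAAAB///8AAAAAAAAAAAA///8AAAAAAAAAAAAf//8AAAAAAAAAAAAH//8AAAAAAAAAAAAD//8AAAAAAAAAAAAB//8AAAAA4AAAAAAA//8AAAAA+AAAAAAAf/8AAAAA/gAAAAAAf/8AAAAA/4AAAAAAP/8AAAAA/8AAAAAAP/8AAAAA//AAAAAH//8AAAAB//gAAAAH//8AAAAB//wAAAAD//8AAAAB//8AAAAD//8AAAAB//+AAAAB//8AAAAB///AAAAD//8AAAAB///wAAB///8AAAAB///8AA////8AAAAB////g/////8AAAAB//////////8AAAAB//////////8AAAAB//////A///8AAAAB/////+AA//8AAAAB/////8AAH/8AAAAB/////4AAD/8AAAAB/////wAAD/8AAAAB/////gAAD/8AAAAB/////gAAD/8AAAAB/////gAAD/8AAAAB/////AAAH/8AAAAB/////AAAH/8AAAAB/////AAAP/8AAAAB/////AAAP/8AAAAB/////AAAf/8AAAAB/////AAA//8AAAAB/////gAA//8AAAAB/////gAD//8AAAAD/////wAH//8="/>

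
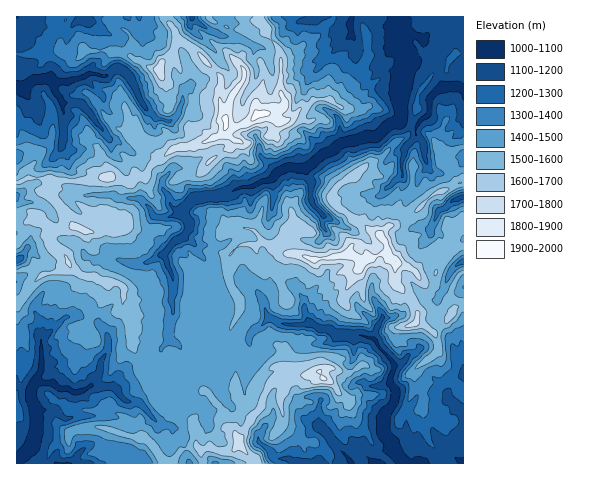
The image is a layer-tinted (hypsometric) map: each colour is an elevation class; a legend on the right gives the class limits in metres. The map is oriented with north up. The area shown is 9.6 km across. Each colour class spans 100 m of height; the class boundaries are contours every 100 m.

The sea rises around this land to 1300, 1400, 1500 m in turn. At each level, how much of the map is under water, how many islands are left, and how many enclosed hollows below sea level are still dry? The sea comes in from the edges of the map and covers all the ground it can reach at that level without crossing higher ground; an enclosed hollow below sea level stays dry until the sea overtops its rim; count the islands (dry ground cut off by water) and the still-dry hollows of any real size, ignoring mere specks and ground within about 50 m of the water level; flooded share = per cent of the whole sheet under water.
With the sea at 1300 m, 30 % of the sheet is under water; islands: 0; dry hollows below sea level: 0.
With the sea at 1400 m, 44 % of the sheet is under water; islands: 0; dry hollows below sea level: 0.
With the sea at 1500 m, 66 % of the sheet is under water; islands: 0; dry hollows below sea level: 0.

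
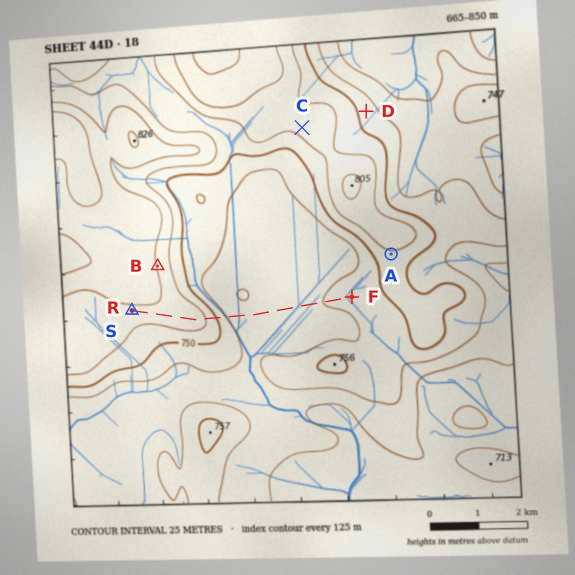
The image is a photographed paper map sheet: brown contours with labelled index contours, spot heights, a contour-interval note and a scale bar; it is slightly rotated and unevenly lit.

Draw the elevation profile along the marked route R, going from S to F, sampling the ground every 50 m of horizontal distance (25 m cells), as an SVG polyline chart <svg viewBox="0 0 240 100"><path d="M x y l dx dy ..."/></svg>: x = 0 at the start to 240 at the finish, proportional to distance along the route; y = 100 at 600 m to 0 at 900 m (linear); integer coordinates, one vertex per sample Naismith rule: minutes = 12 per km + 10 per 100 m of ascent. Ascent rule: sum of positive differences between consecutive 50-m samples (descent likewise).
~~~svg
<svg viewBox="0 0 240 100"><path d="M0 36l2 0 3 0 2 1 3 0 2 0 3 0 2 0 3 0 2 0 3 0 2 0 3 0 2 0 3 0 2 0 3 0 2 0 3-1 2 0 3 0 2 0 3 0 2-1 3 0 2 1 3 0 2 0 3 1 2 0 3 1 2 1 3 2 2 1 3 2 2 2 3 1 2 2 3 2 2 2 3 2 2 2 3 1 2 2 3 1 2 1 3 1 2 1 3 0 2 1 3 0 2 0 3 0 2 0 3 0 2 0 3 0 2 0 2 0 3 0 2-1 3 0 2 0 3-1 2 0 3 0 2-1 3 0 2 0 3-1 2 0 3 0 2 0 3 0 2 0 3 0 2 0 3-1 2 0 3 0 2 0 3 0 2-1 3 0 2-1 3 0 2-1 3 0 2 0 3-1 2 0 3-1 2 0 3 0 2-1 3 0 2 0 1 0"/></svg>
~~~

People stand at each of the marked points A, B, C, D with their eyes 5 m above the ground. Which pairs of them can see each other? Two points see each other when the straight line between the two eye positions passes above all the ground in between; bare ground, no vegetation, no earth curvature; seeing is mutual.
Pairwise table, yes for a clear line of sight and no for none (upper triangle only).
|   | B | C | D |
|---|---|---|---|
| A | yes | no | no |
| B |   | yes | no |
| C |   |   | no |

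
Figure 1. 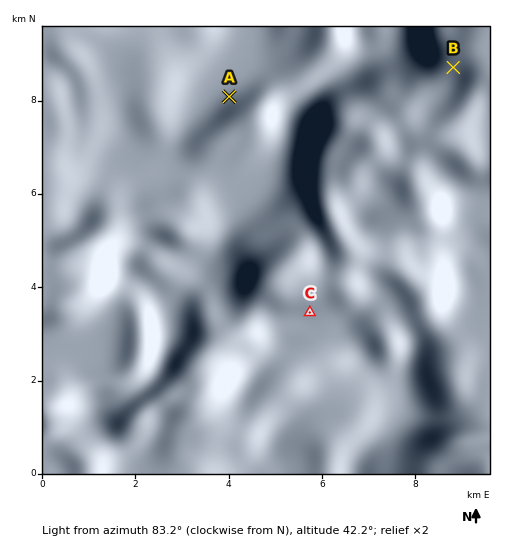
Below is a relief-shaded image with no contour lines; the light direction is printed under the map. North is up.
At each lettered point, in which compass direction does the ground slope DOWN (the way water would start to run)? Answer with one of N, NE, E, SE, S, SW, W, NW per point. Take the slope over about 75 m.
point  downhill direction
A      NW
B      SW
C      S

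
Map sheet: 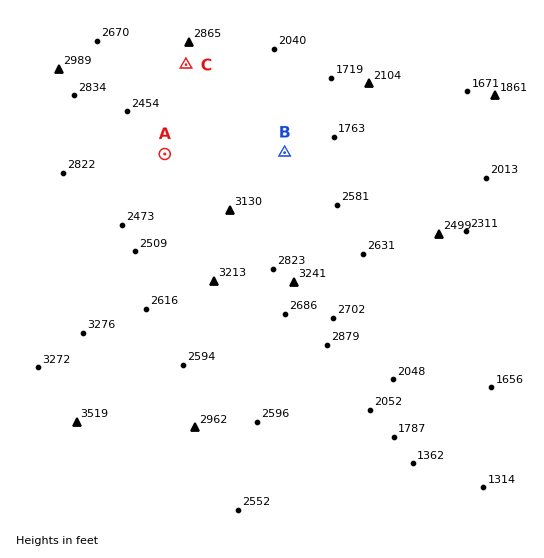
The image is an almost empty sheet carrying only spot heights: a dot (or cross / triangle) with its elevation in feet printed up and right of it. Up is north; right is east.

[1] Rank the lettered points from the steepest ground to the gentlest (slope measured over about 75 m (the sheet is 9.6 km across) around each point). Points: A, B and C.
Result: B C A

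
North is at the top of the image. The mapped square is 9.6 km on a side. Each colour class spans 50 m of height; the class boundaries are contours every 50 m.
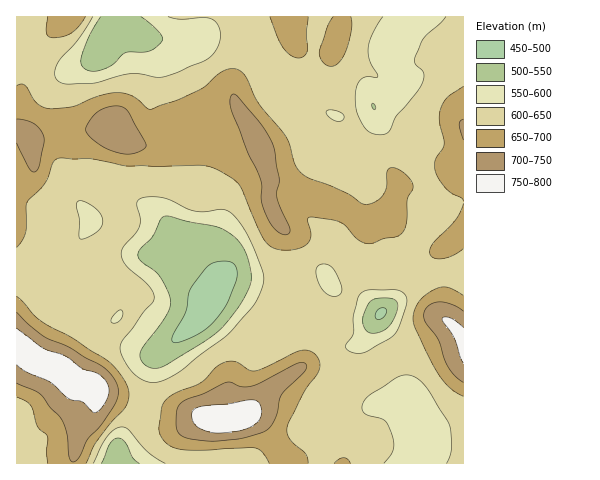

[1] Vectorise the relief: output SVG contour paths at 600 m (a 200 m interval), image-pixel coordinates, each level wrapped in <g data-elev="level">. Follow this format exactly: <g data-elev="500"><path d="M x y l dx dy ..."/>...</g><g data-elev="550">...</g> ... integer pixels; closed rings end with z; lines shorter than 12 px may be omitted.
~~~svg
<g data-elev="600"><path d="M93 463l8-17 7-10 7-7 7-2 7 3 20 23 16 10"/><path d="M384 463l7-8 2-6 1-8-3-9-7-12-20-7-2-3 0-5 3-6 6-5 26-17 9-2 10 2 8 7 25 40 3 23-2 8-3 8"/><path d="M148 382l-9-4-7-7-8-11-4-11 3-9 21-28 9-10 1-4-1-5-3-6-23-21-6-10 2-8 13-15 4-8 0-7-3-16 2-3 5-2 14 0 10 2 27 12 11 1 15-3 7 2 8 7 9 13 17 38 2 12-5 16-8 11-28 30-49 37-14 7z"/><path d="M354 353l-6-3-2-4 7-12 0-19 7-21 4-3 7-1 25 0 8 3 3 5-1 7-7 21-4 8-6 5-22 13-6 1z"/><path d="M112 323l-1-3 2-4 5-5 4-1 1 4-3 6-3 3z"/><path d="M330 296l-8-6-5-11-1-10 5-5 6 0 5 3 9 18 1 6-2 3-4 2z"/><path d="M80 238l-1-18-3-14 1-4 4-1 8 3 8 6 5 6 1 6-2 6-5 5-11 5z"/><path d="M335 121l-7-5-2-4 1-1 8-1 8 5 1 3-2 2z"/><path d="M168 17l13 2 25-1 8 2 4 6 3 9-2 10-5 8-11 8-39 16-7 0-25-3-38 9-26 1-7-1-4-3-2-4 2-12 5-7 16-18 15-22"/><path d="M446 17l-22 21-9 18 0 7 9 11-1 6-2 7-25 29-7 16-4 2-6 1-9-3-7-7-6-14-2-15 2-9 4-7 6-3 9 1 2-2-8-15-2-13 4-14 11-17"/></g>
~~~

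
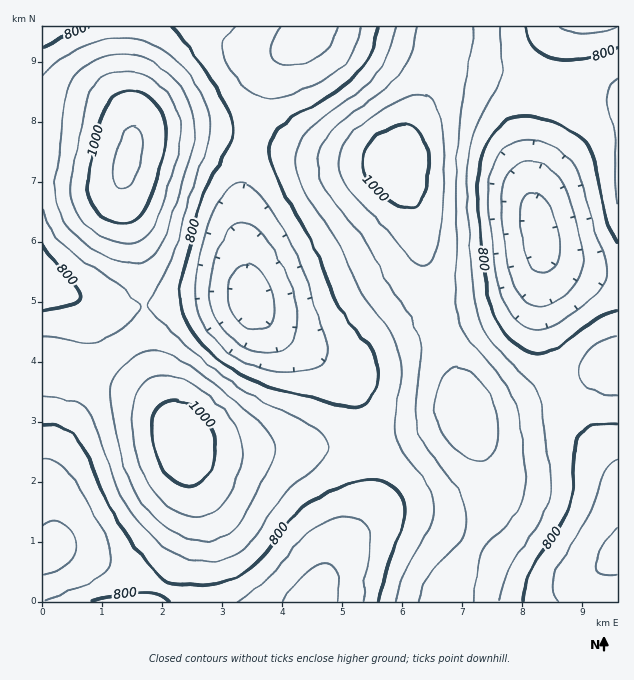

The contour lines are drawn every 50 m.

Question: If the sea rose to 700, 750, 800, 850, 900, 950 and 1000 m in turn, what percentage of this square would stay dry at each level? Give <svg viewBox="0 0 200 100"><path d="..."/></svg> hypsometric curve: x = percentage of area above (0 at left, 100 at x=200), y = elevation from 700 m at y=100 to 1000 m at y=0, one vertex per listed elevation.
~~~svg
<svg viewBox="0 0 200 100"><path d="M186 100l-23-17-32-16-42-17-35-17-28-16-16-17"/></svg>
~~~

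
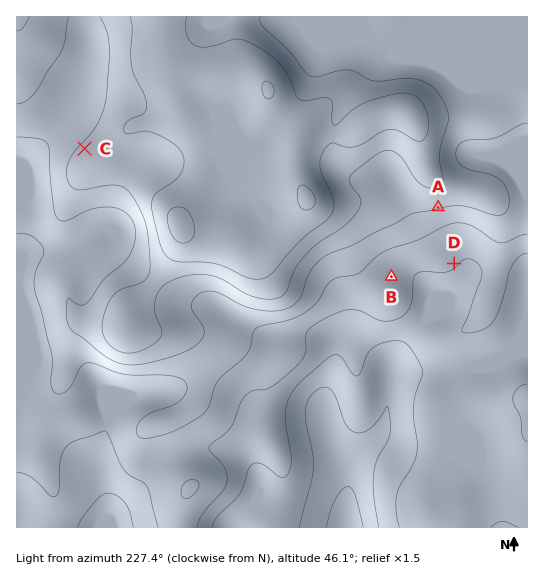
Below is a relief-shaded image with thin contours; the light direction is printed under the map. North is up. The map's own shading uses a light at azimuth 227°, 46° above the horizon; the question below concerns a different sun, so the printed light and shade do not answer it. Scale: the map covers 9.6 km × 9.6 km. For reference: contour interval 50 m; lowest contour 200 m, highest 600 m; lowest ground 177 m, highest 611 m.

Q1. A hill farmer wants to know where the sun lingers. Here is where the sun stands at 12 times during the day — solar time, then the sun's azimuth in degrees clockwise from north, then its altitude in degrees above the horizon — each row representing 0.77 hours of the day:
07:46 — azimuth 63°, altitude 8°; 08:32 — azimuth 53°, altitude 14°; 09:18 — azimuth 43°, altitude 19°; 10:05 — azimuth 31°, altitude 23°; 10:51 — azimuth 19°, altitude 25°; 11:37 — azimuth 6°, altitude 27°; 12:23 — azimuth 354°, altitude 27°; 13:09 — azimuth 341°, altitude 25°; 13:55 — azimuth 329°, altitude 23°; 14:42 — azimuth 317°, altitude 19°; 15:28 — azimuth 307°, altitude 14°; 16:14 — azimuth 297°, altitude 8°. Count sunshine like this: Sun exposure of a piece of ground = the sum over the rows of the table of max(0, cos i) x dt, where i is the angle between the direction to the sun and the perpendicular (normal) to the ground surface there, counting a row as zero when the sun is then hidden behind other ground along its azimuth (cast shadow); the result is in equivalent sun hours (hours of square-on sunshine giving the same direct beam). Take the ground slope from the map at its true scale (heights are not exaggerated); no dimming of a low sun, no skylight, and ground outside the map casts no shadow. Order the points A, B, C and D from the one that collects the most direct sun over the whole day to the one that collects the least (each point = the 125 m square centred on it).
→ C > B > D > A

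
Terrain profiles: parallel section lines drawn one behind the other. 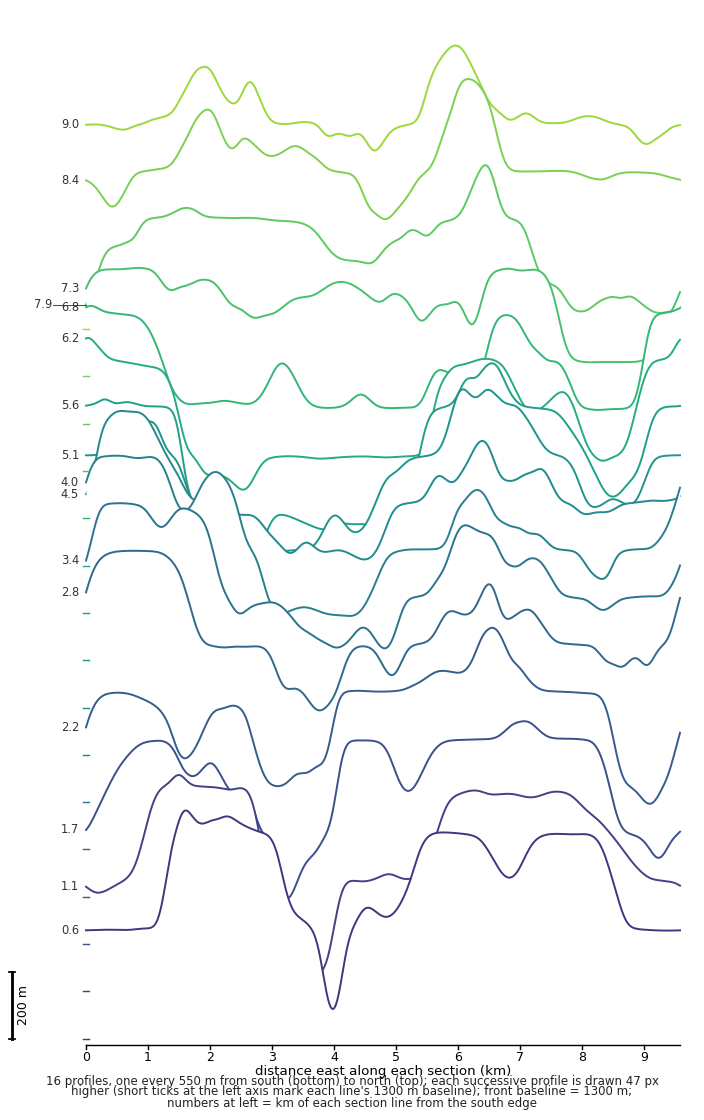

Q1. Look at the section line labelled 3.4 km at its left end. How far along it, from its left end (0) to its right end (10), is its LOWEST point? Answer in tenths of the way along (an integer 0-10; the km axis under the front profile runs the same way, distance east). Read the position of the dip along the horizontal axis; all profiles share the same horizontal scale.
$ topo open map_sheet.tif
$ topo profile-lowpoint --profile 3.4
5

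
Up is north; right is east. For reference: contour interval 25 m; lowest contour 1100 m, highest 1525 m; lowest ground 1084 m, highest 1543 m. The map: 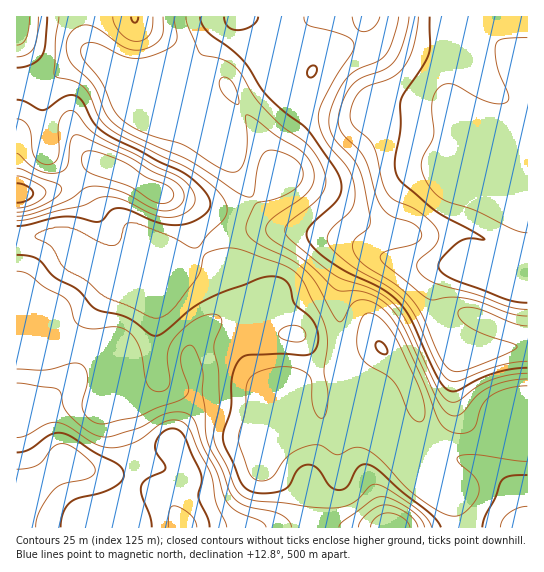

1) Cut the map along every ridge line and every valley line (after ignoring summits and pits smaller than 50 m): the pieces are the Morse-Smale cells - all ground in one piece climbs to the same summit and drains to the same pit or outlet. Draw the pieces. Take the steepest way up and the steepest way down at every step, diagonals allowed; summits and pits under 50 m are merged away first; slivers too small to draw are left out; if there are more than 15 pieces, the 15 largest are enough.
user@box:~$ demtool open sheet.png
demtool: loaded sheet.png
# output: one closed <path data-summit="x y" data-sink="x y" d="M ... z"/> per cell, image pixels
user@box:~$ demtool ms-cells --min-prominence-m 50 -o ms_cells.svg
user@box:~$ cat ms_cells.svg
<path data-summit="70 462" data-sink="527 209" d="M527 16l-442 1 0 18 6 16 27 22 32 0 45-10 0 16 4 19 13 19 9 24 23 44 19 28 11 11 19 6-46-1-13 3-21 9-15 14-11-3-106-1-36-15-26 1-3 2 1 289 294 0 4-30 4-7 16-13 2-7 0-24 3-8 11-13 0-5-7-18-1-42 12 14 12 6 21 21 13 28 18 18 12-8 17-17 5-14 1-18 1 8 5 14 15 14 18 6 35-2z"/><path data-summit="17 194" data-sink="527 209" d="M91 55l-16 5-26 20-33 2 1 157 28-3 36 15 106 1 11 3 15-14 21-9 13-3 40 0-13-5-11-11-19-28-23-44-9-24-13-19-4-19-1-16-44 10-19 2-16-3-12-11z"/><path data-summit="391 527" data-sink="527 209" d="M343 361l1 42 7 18 0 5-11 13-3 8 0 24-2 7-16 13-4 7-3 29 147 1-2-17-13-32-15-13-13-21-15-15-13-28-21-21-12-6z"/><path data-summit="527 527" data-sink="527 209" d="M454 391l-1 18-5 14-29 27 10 16 15 13 13 32 4 17 66 0 1-95-35 0-18-6-15-14-5-14z"/><path data-summit="17 17" data-sink="527 209" d="M85 16l-68 0-1 65 29 0 30-21 12-5 7 1-7-13z"/>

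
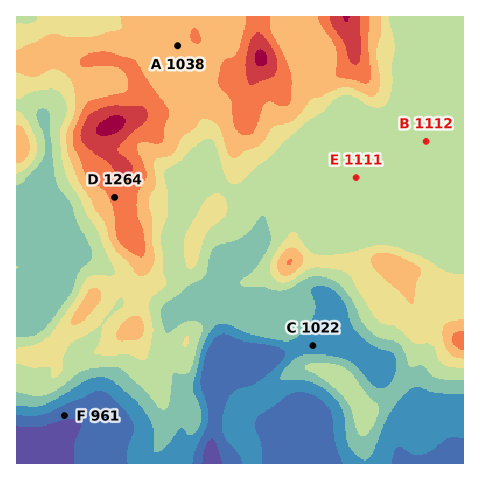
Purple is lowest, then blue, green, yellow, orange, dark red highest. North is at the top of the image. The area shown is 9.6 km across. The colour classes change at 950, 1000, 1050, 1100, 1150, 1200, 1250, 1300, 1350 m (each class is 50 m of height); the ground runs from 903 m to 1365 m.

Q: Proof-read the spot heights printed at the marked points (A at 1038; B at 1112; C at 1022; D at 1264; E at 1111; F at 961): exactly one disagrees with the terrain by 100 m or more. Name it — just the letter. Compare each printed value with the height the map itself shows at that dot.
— A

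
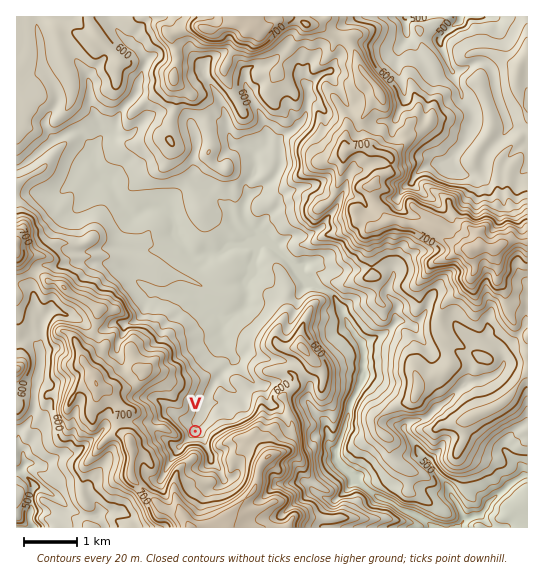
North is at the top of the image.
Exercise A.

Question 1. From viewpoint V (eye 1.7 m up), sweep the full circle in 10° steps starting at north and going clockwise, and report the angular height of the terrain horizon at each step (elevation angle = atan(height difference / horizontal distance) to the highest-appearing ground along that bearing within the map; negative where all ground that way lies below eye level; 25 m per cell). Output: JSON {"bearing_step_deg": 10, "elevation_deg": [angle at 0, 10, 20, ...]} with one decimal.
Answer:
{"bearing_step_deg": 10, "elevation_deg": [1.5, 1.5, 0.7, 1.5, 2.0, 2.2, 2.1, 2.7, 5.0, 7.9, 10.6, 11.5, 11.8, 10.2, 7.9, 7.8, 10.4, 13.4, 15.2, 14.8, 12.1, 9.7, 6.9, 8.7, 9.1, 11.3, 12.3, 11.8, 9.8, 7.4, 5.5, 5.3, 5.7, 5.0, 4.3, 2.9]}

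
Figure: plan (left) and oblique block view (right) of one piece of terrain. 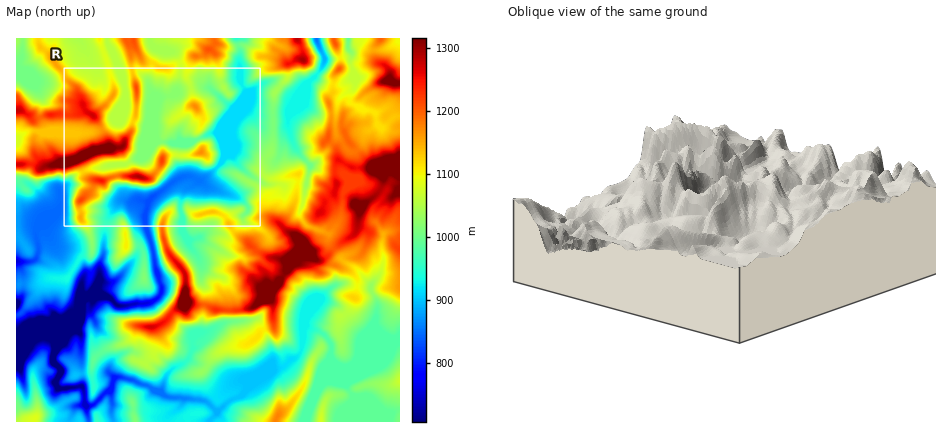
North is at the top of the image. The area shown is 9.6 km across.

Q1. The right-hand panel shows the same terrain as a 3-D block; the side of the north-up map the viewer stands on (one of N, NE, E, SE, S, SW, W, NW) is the SE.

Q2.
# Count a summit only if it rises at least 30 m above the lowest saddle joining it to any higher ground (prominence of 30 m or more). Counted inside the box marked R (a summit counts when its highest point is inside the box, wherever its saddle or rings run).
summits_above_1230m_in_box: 4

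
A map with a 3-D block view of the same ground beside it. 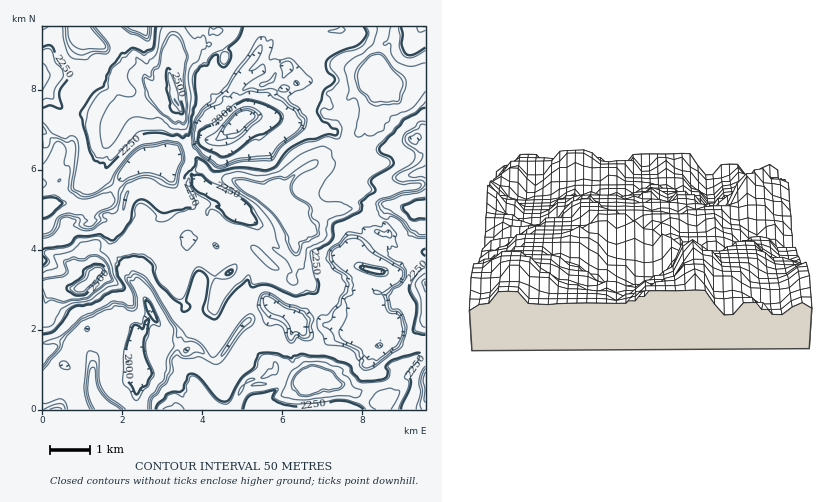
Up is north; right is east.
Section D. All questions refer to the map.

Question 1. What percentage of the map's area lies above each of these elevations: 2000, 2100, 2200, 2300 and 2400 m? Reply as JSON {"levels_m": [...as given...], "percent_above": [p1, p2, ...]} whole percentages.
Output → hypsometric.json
{"levels_m": [2000, 2100, 2200, 2300, 2400], "percent_above": [97, 81, 70, 37, 8]}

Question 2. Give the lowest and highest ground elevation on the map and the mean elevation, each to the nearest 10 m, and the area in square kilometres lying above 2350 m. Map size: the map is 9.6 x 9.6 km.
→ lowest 1830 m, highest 2610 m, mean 2240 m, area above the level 16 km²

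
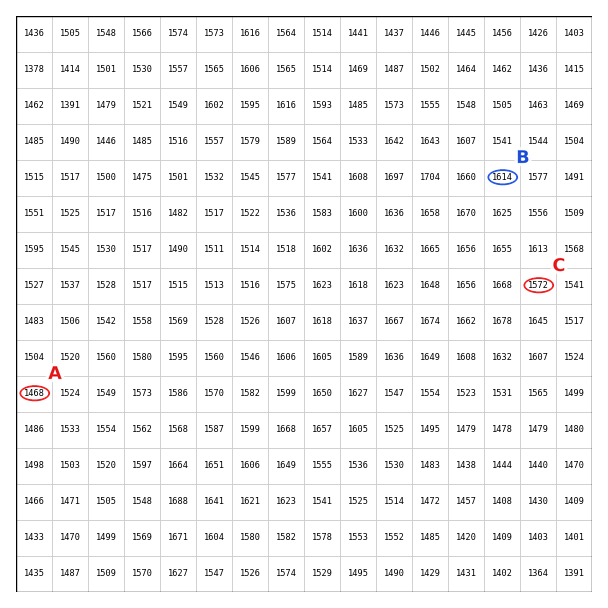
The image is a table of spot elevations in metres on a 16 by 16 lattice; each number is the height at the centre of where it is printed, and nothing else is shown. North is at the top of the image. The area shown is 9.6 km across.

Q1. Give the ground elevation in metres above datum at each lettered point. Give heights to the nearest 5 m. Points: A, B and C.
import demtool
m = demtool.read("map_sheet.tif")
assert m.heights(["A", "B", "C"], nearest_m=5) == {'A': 1470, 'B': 1615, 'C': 1570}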